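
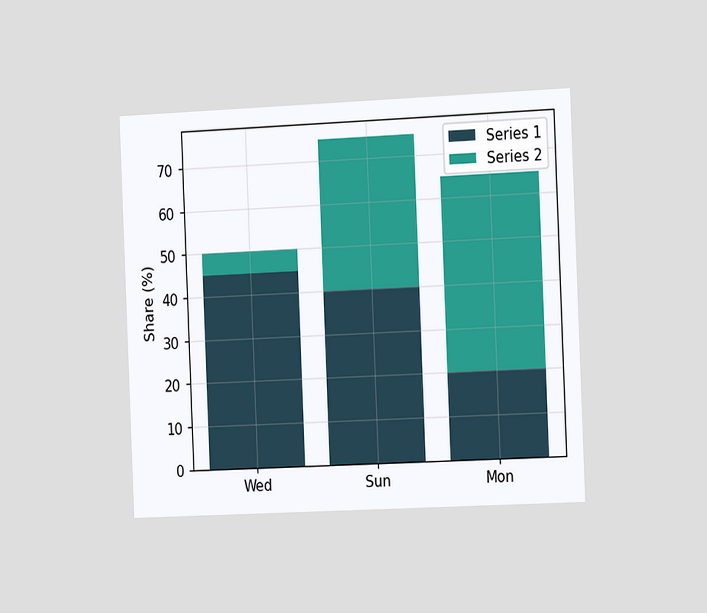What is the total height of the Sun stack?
The chart is tilted about 2° counter-clockwise and viewed slightly from the right. The Sun stack's top reaches 75% on the y-axis.

75%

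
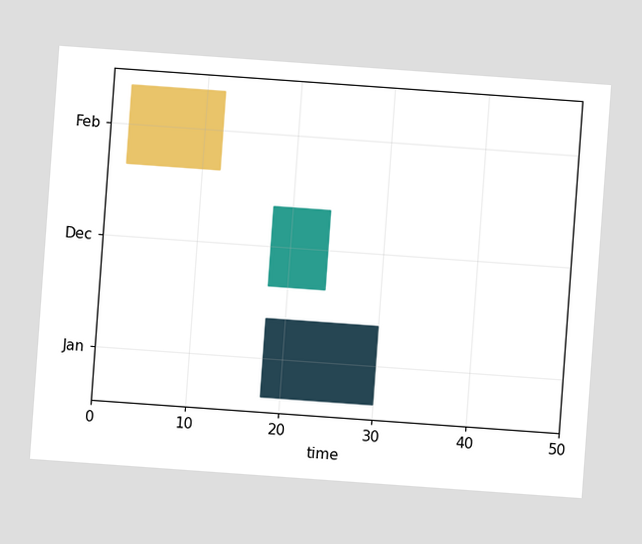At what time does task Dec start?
18

The chart is tilted about 4° clockwise. The Dec bar begins at t=18.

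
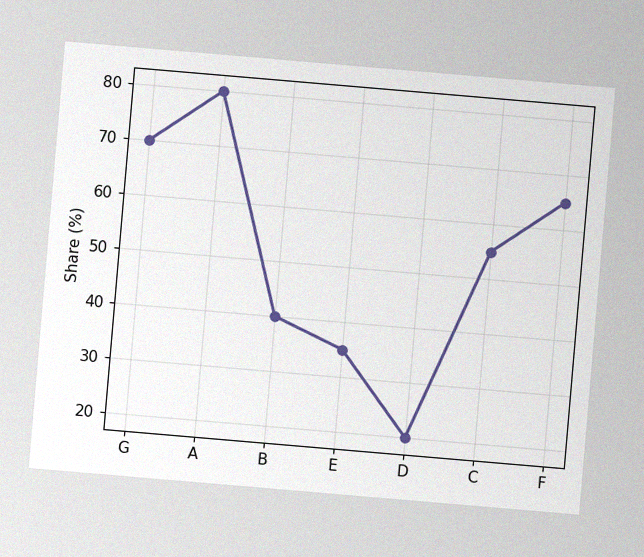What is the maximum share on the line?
80%

The chart is tilted about 5° clockwise, with some photo noise. The highest point is at A, and reading across to the y-axis gives 80%.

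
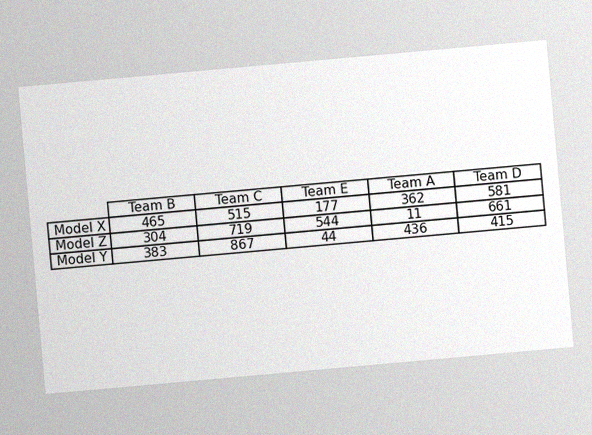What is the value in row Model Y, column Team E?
The chart is tilted about 5° counter-clockwise, with some photo noise. The (Model Y, Team E) cell reads 44.

44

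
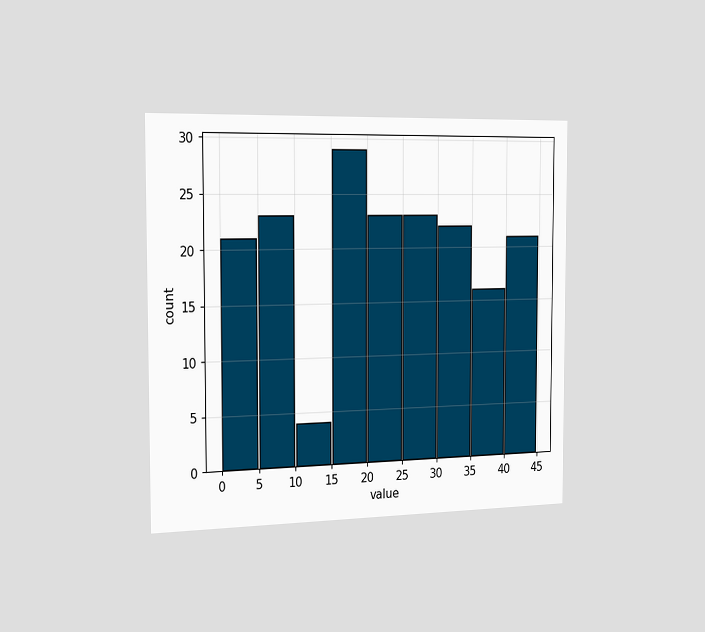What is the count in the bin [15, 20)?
29

The chart is viewed slightly from the left. The [15, 20) bin has height 29.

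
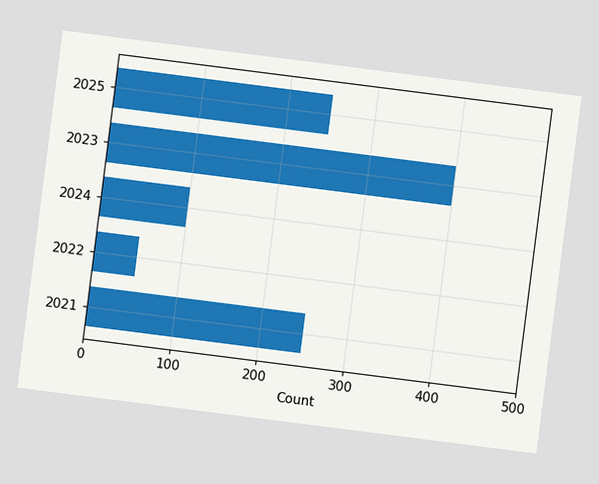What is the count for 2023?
The chart is tilted about 7° clockwise. Reading along the chart's x-axis, the 2023 bar reaches 400.

400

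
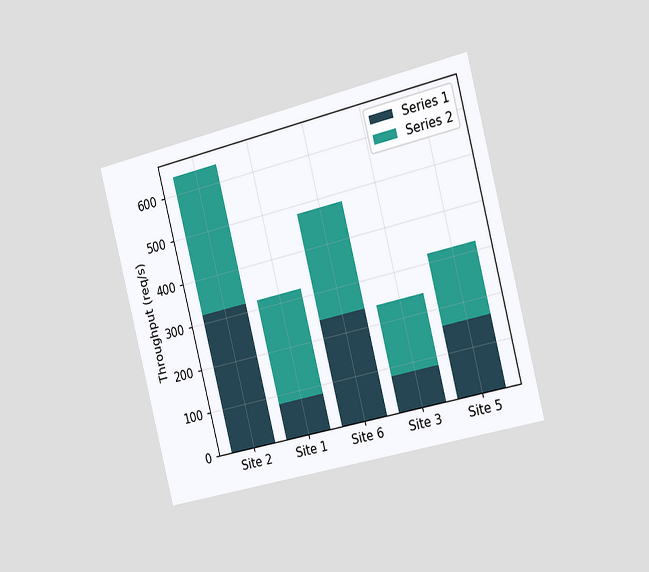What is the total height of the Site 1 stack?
320req/s

The chart is tilted about 14° counter-clockwise and viewed slightly from the right. The Site 1 stack's top reaches 320req/s on the y-axis.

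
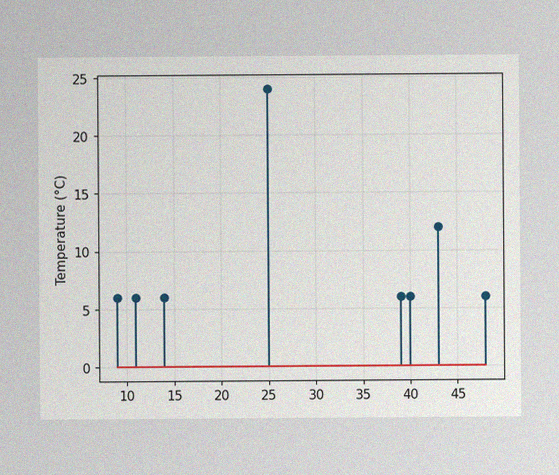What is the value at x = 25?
The image has some photo noise and uneven lighting. The stem at x=25 reaches 24°C.

24°C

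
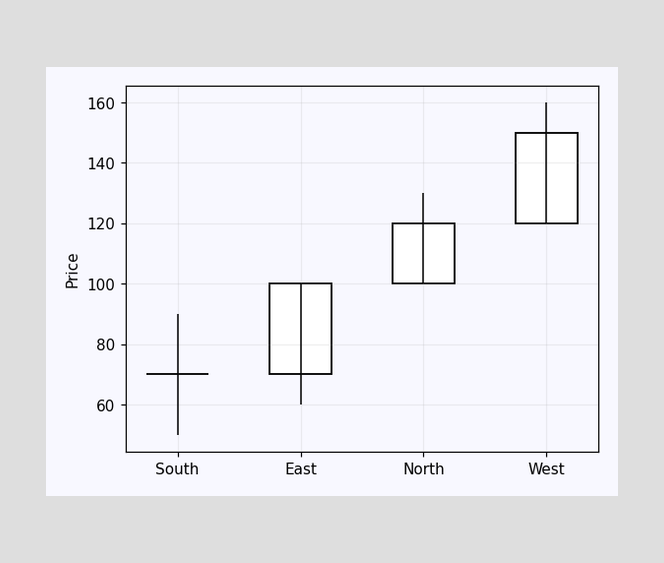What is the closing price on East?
100

The East candle closes at 100.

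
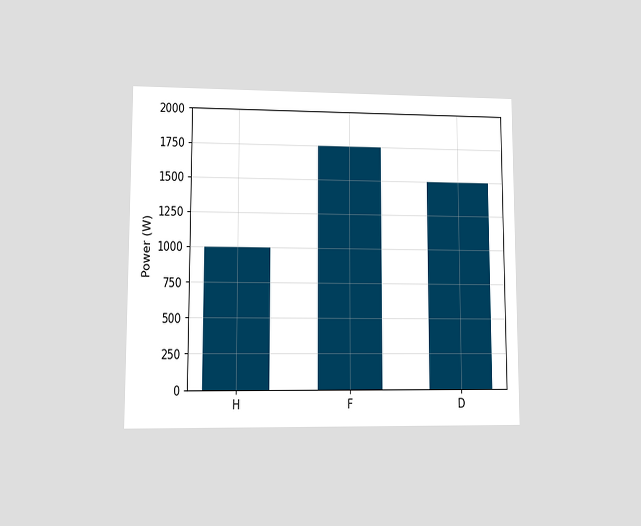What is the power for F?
The chart is viewed at a slight angle. Reading along the chart's y-axis, the F bar reaches 1750W.

1750W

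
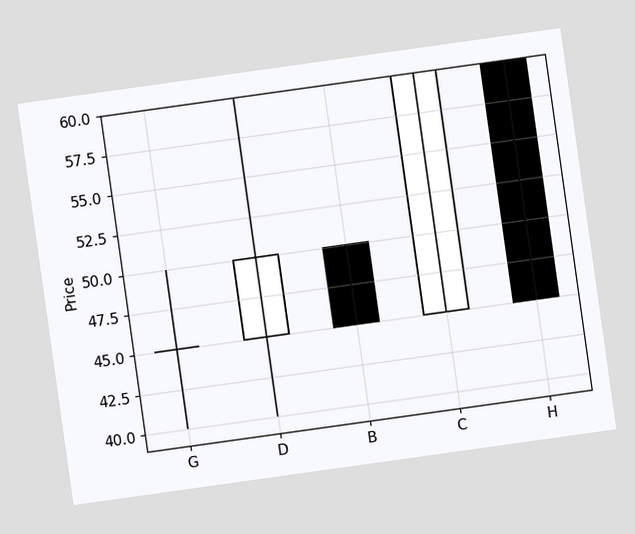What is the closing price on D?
50

The chart is tilted about 8° counter-clockwise. The D candle closes at 50.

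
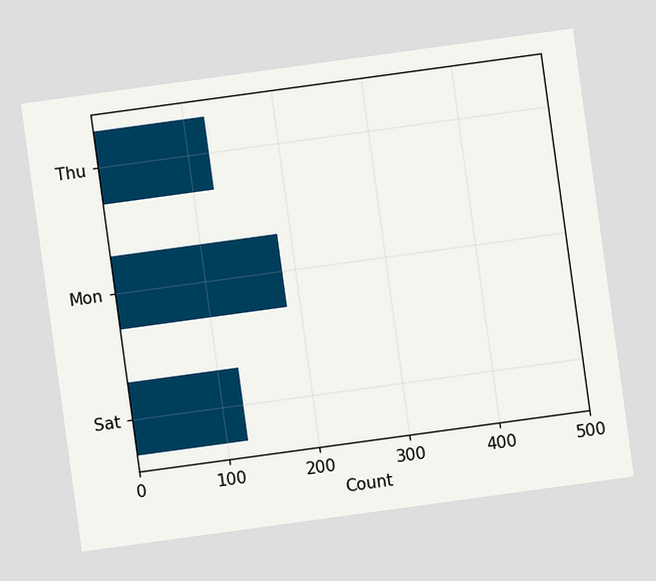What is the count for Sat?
124

The chart is tilted about 8° counter-clockwise. Reading along the chart's x-axis, the Sat bar reaches 124.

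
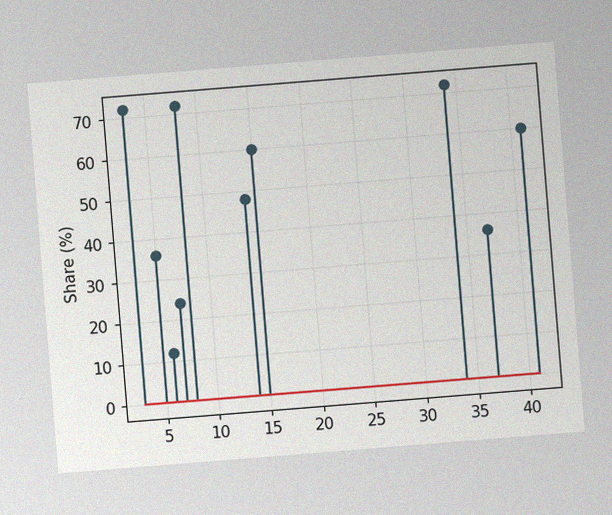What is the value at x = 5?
The chart is tilted about 5° counter-clockwise, with some photo noise. The stem at x=5 reaches 36%.

36%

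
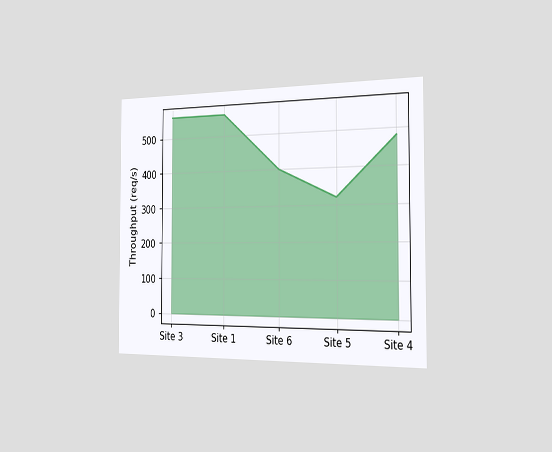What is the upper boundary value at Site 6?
400req/s

The chart is viewed slightly from the right. At Site 6 the upper boundary is at 400req/s.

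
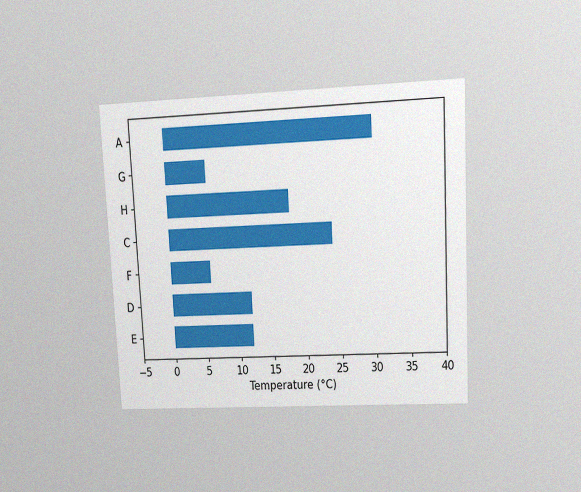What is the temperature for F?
The chart is tilted about 3° counter-clockwise and viewed at a slight angle, with some photo noise. Reading along the chart's x-axis, the F bar reaches 6°C.

6°C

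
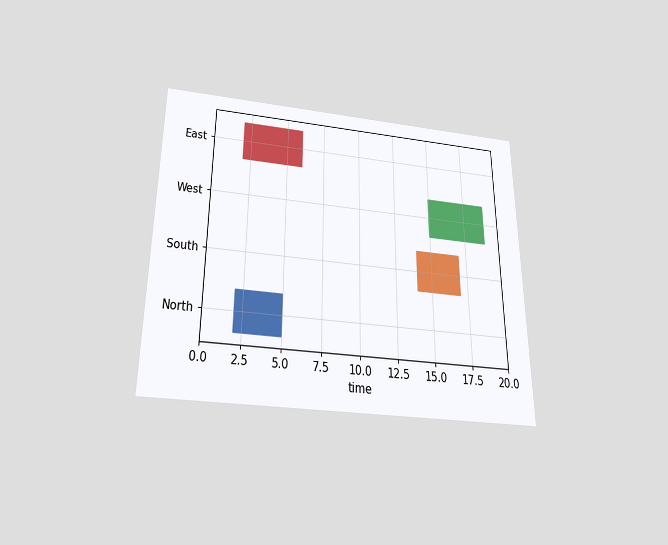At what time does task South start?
The chart is viewed slightly from below. The South bar begins at t=14.

14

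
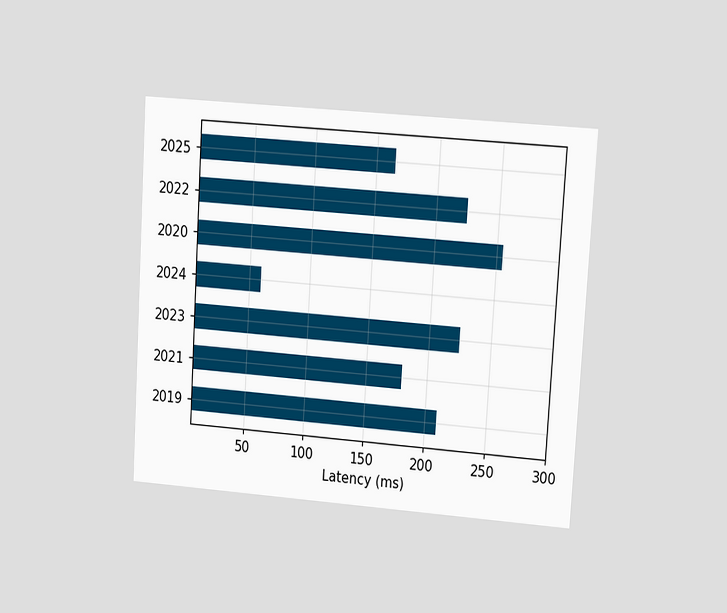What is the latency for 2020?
255ms

The chart is tilted about 3° clockwise and viewed at a slight angle. Reading along the chart's x-axis, the 2020 bar reaches 255ms.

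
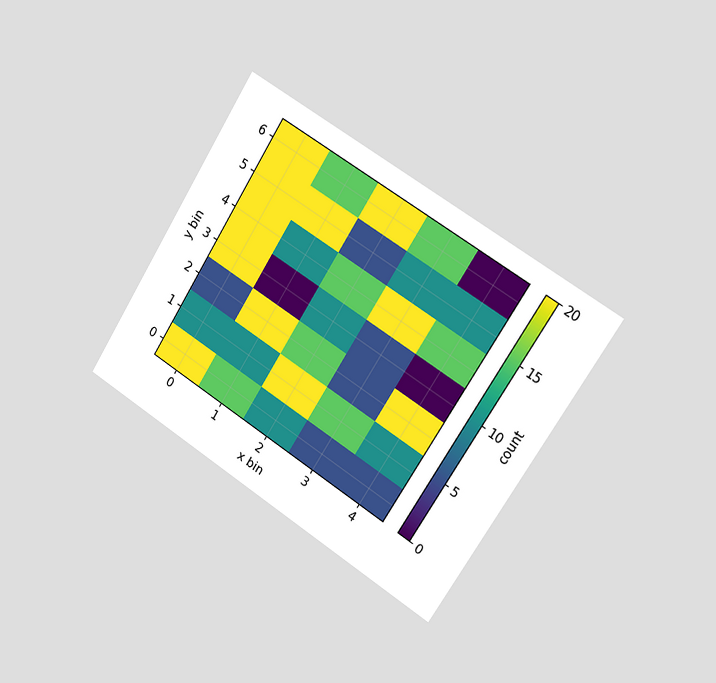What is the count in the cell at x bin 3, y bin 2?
The chart is tilted about 32° clockwise and viewed slightly from the right. Matching the cell (3, 2) against the colorbar gives 5.

5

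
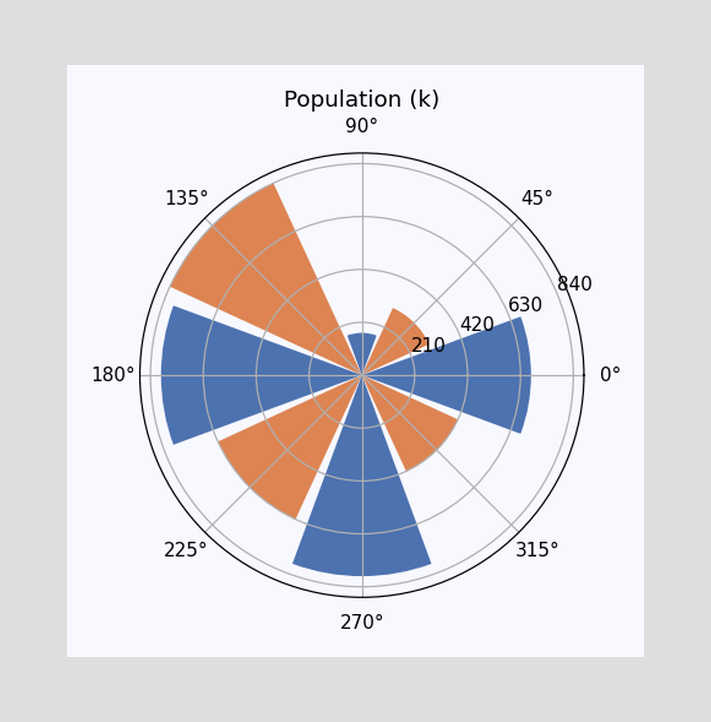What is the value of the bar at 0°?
The bar at 0° reaches 672k on the radial axis.

672k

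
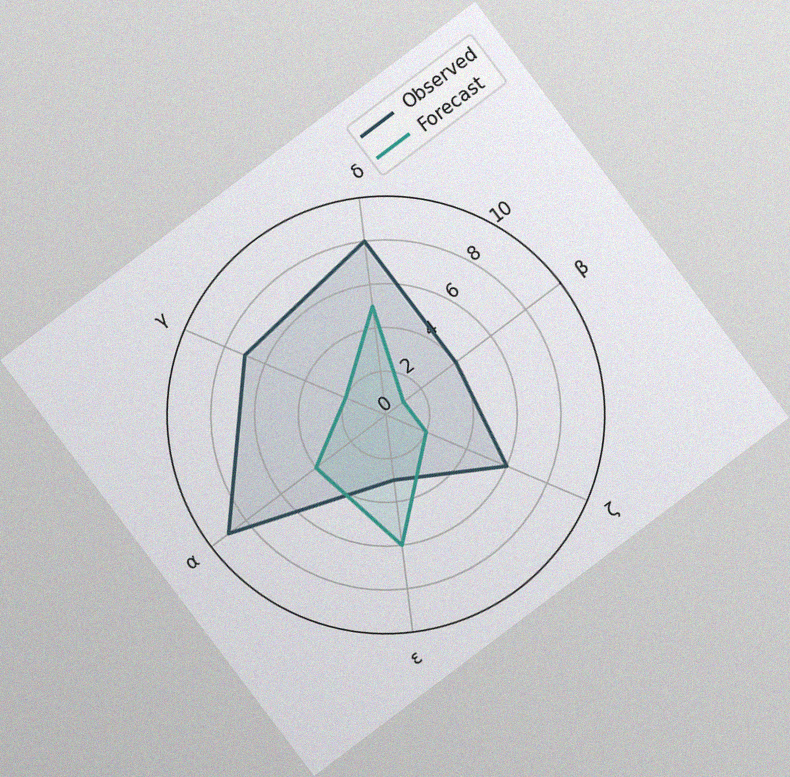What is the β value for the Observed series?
4

The chart is tilted about 37° counter-clockwise, with some photo noise. On the β axis, Observed reaches 4.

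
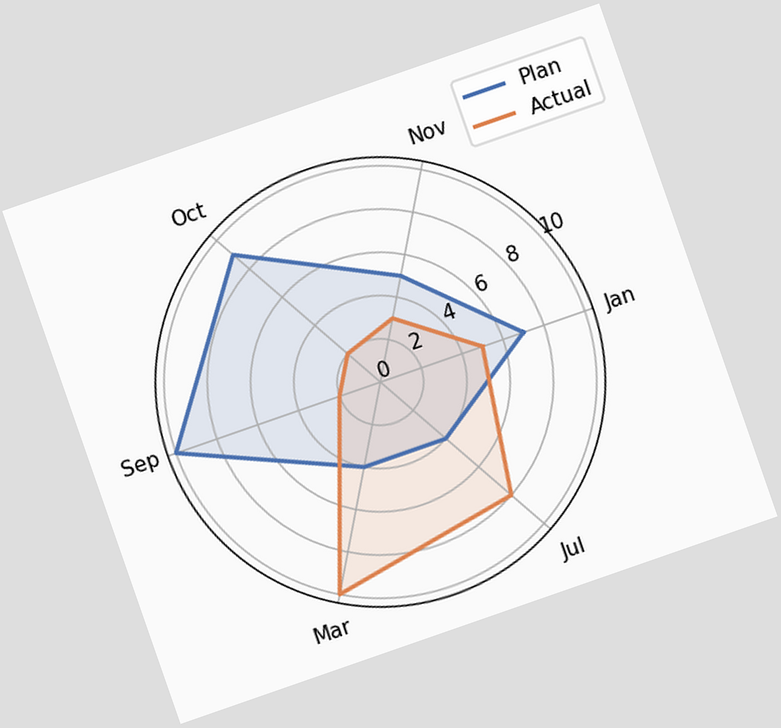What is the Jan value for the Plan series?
The chart is tilted about 19° counter-clockwise. On the Jan axis, Plan reaches 7.

7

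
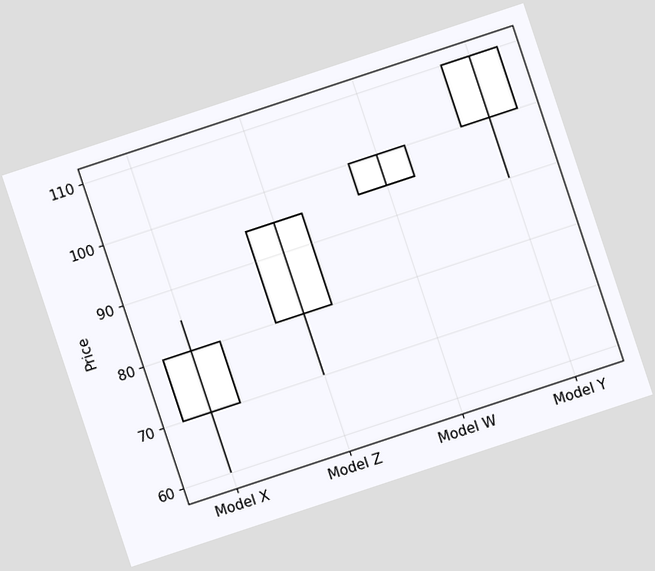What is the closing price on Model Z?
95

The chart is tilted about 18° counter-clockwise. The Model Z candle closes at 95.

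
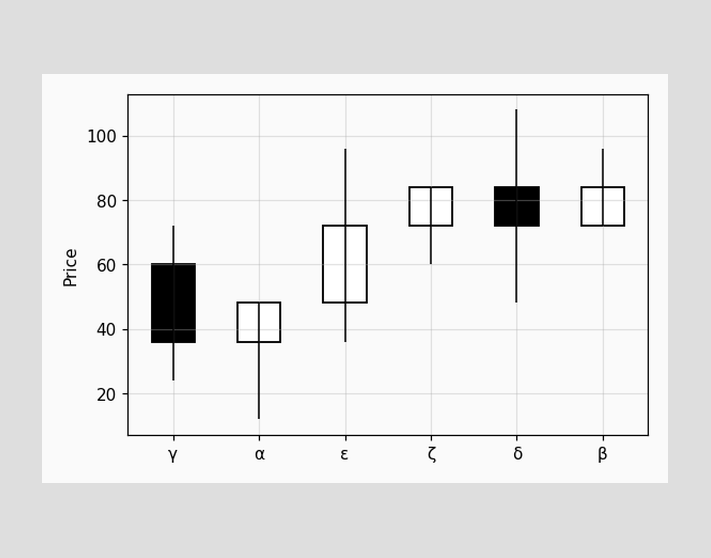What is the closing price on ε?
72

The ε candle closes at 72.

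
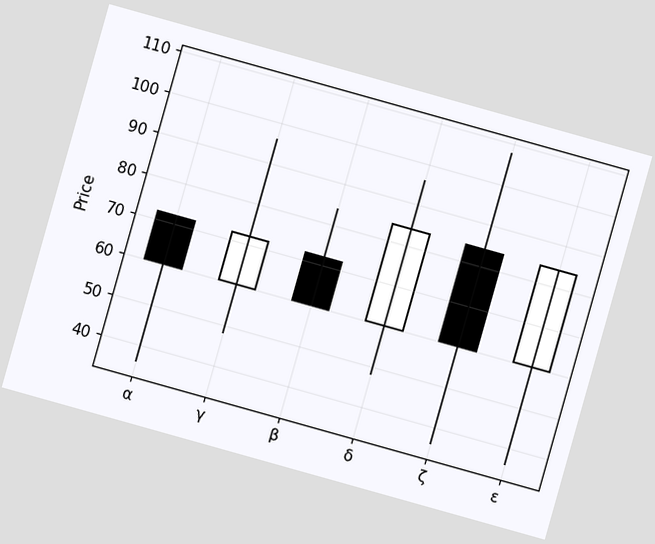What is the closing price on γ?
The chart is tilted about 16° clockwise. The γ candle closes at 72.

72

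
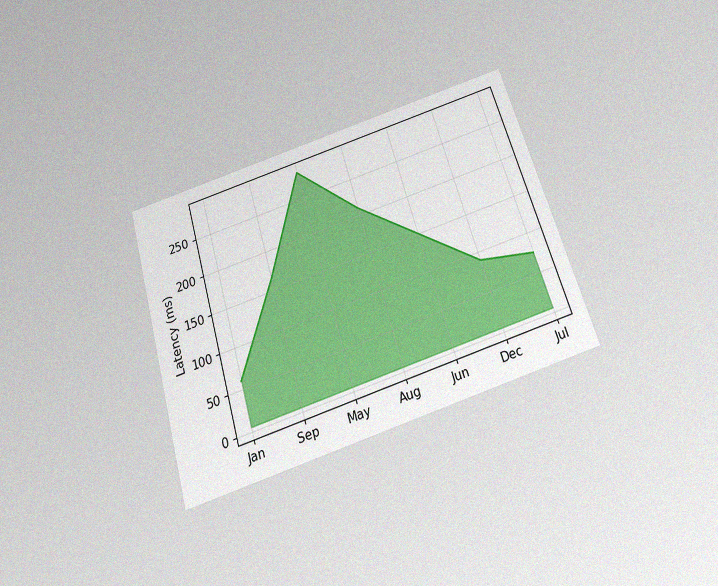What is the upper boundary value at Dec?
90ms

The chart is tilted about 17° counter-clockwise and viewed slightly from below, with some photo noise. At Dec the upper boundary is at 90ms.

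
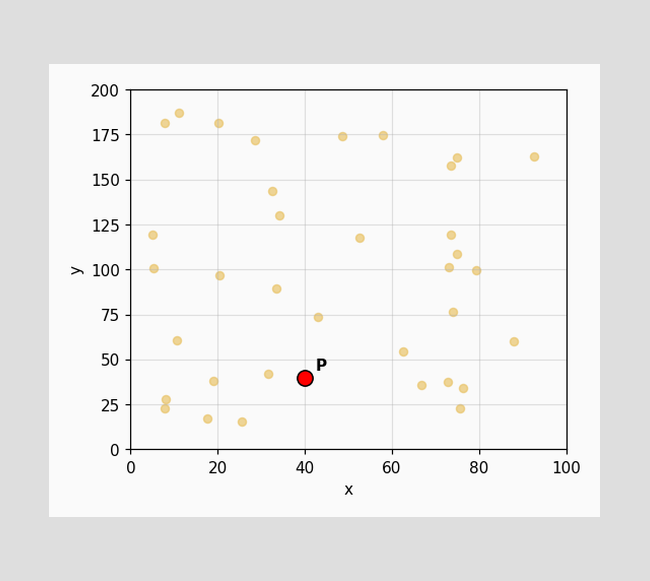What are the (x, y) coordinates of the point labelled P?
(40, 40)

Following the gridlines from P to each axis, P sits at (40, 40).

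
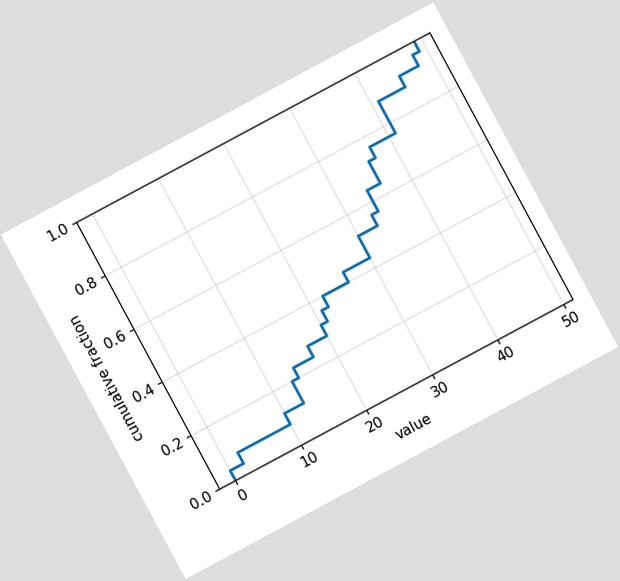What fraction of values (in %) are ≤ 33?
The chart is tilted about 28° counter-clockwise. At x=33 the ECDF step is at 56%.

56%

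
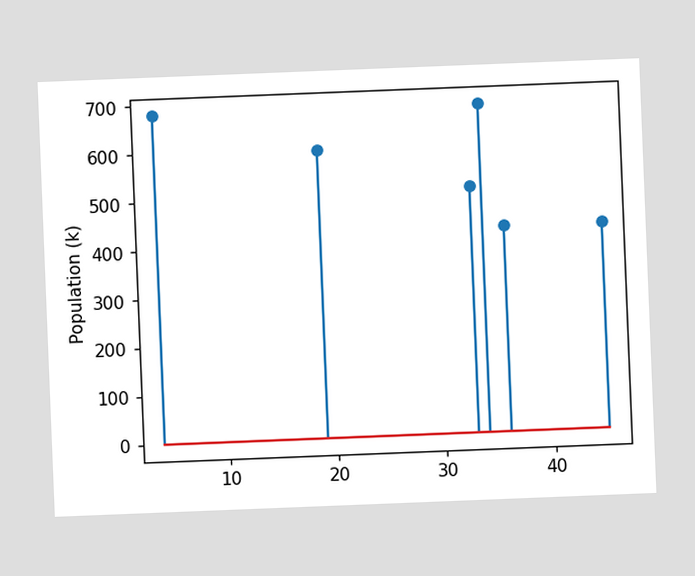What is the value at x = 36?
425k

The chart is tilted about 2° counter-clockwise. The stem at x=36 reaches 425k.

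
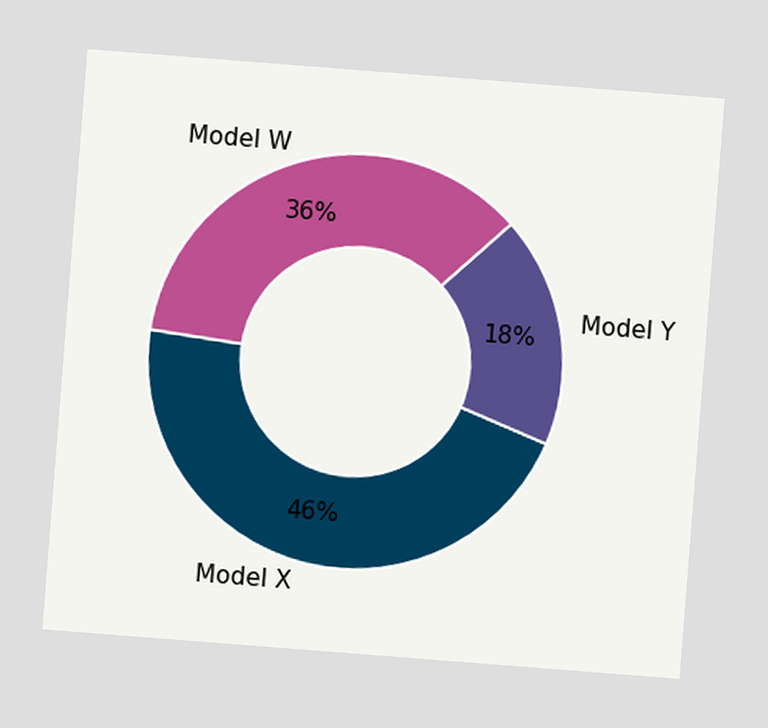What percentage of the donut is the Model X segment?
The chart is tilted about 4° clockwise. The Model X segment takes up 46% of the ring.

46%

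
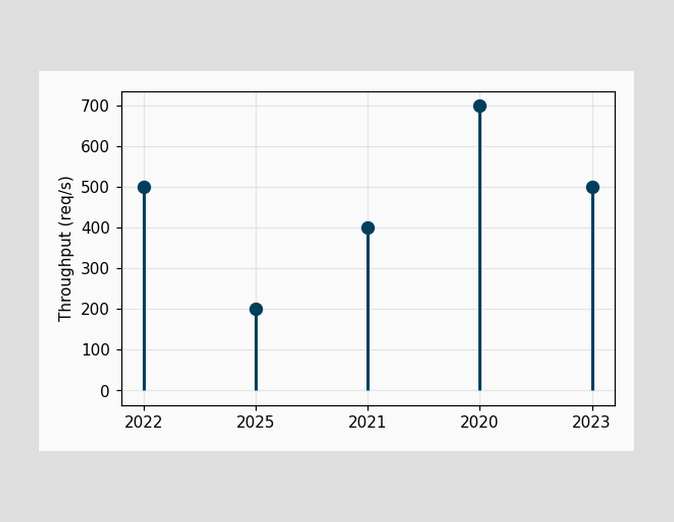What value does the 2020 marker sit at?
The 2020 marker sits at 700req/s.

700req/s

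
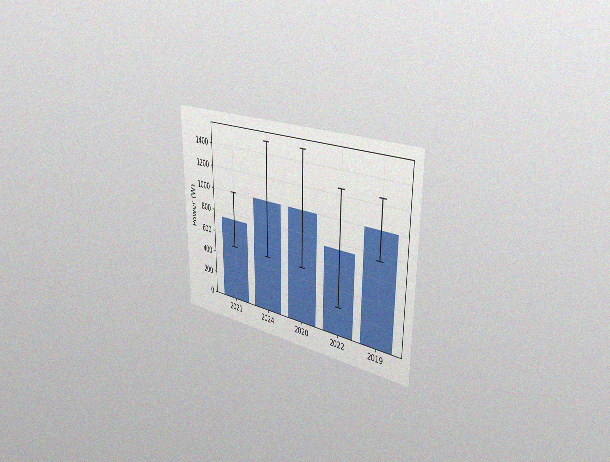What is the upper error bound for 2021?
1000W

The chart is viewed slightly from the right, with some photo noise. The 2021 bar's upper whisker reaches 1000W.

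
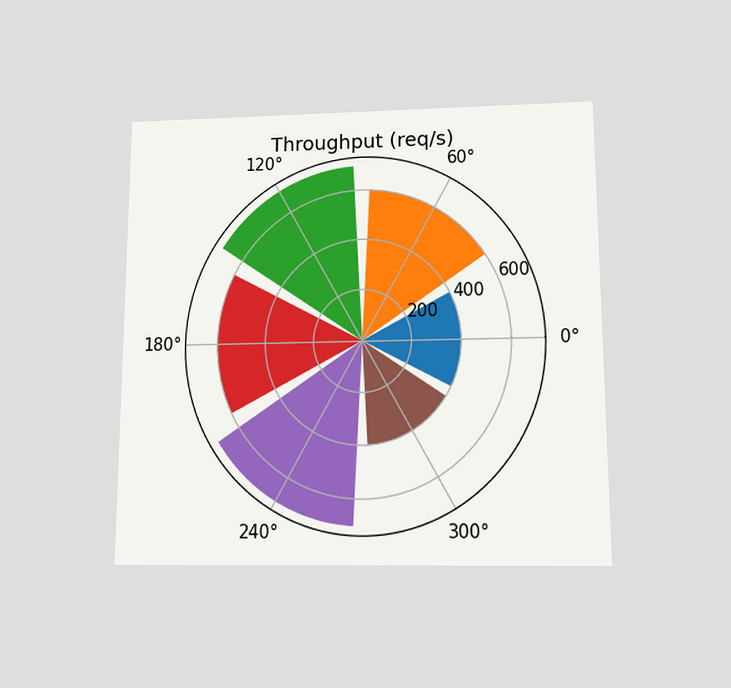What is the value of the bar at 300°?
400req/s

The chart is viewed slightly from below. The bar at 300° reaches 400req/s on the radial axis.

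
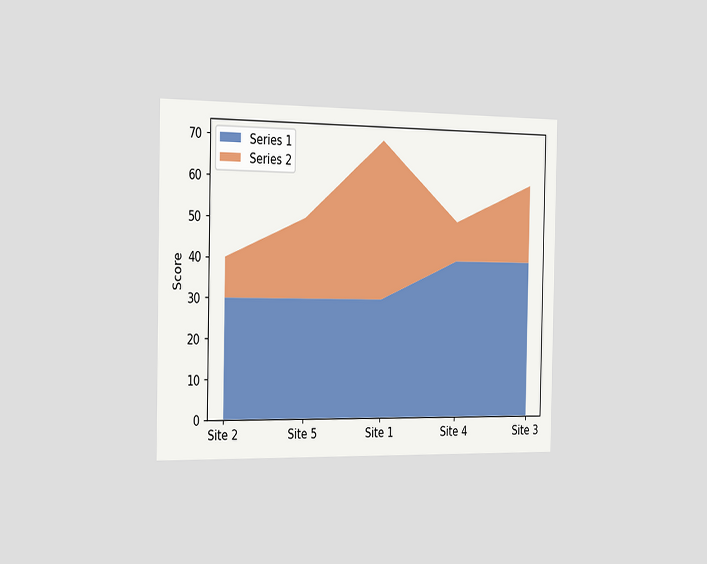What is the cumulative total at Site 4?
50

The chart is viewed slightly from the left. The stacked total at Site 4 reaches 50.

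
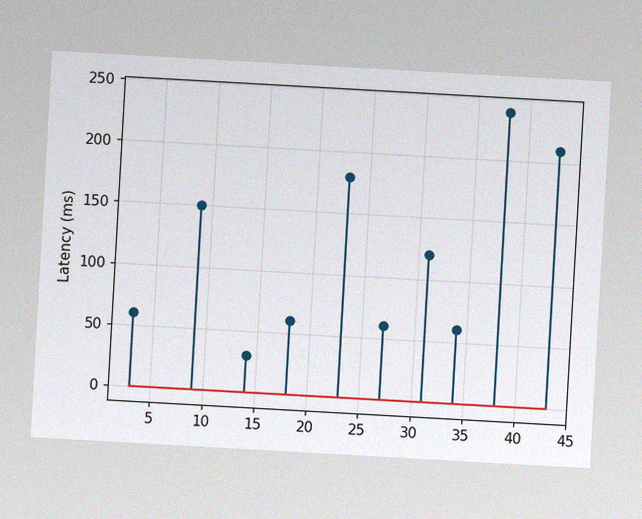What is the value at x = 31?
120ms

The chart is tilted about 3° clockwise, with some photo noise. The stem at x=31 reaches 120ms.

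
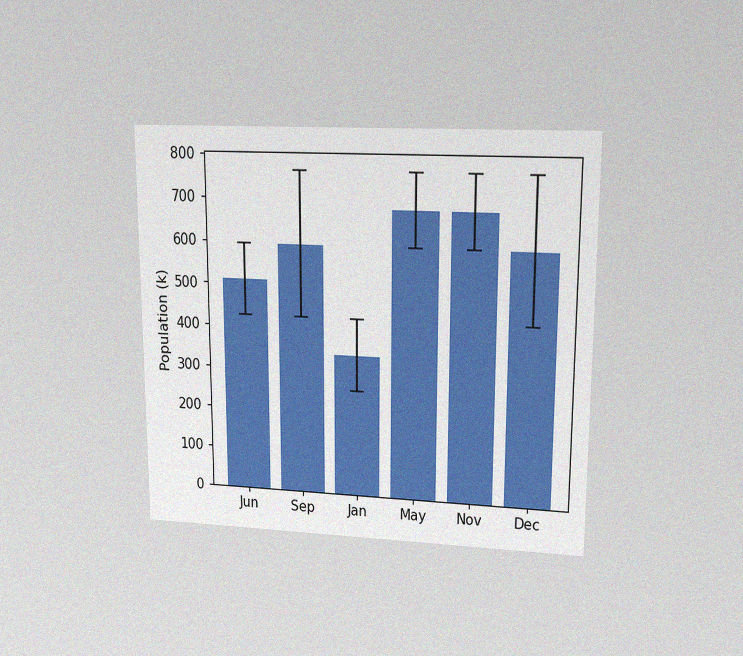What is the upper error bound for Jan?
425k

The chart is viewed at a slight angle, with some photo noise. The Jan bar's upper whisker reaches 425k.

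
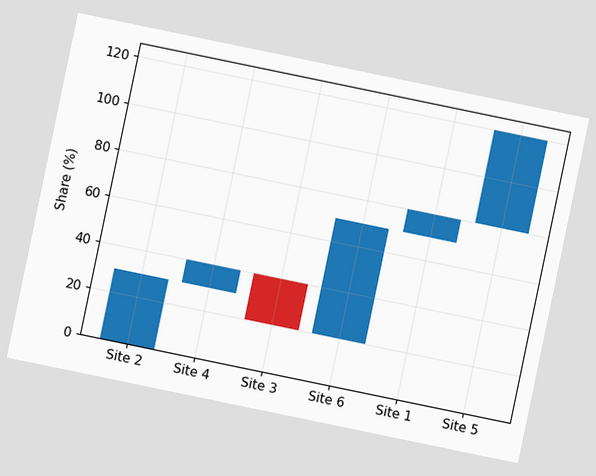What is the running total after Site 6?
The chart is tilted about 12° clockwise. After Site 6 the running total reaches 70%.

70%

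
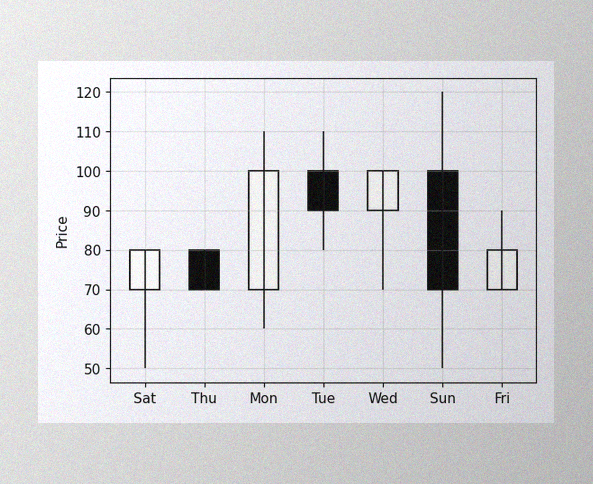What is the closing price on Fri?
80

The image has some photo noise and uneven lighting. The Fri candle closes at 80.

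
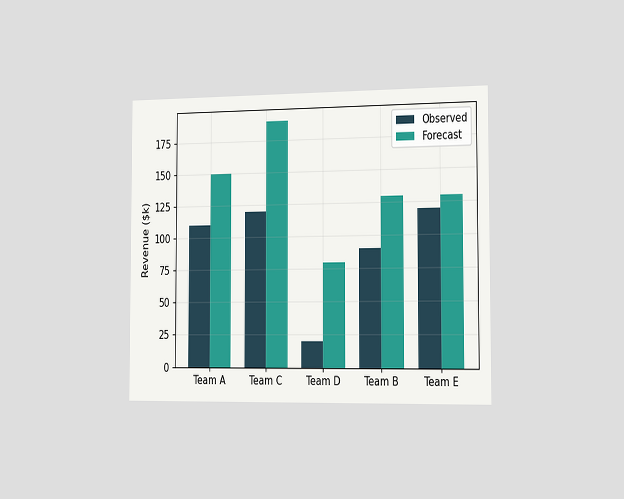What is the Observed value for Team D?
$20k

The chart is viewed slightly from the right. The Observed bar at Team D reaches $20k on the y-axis.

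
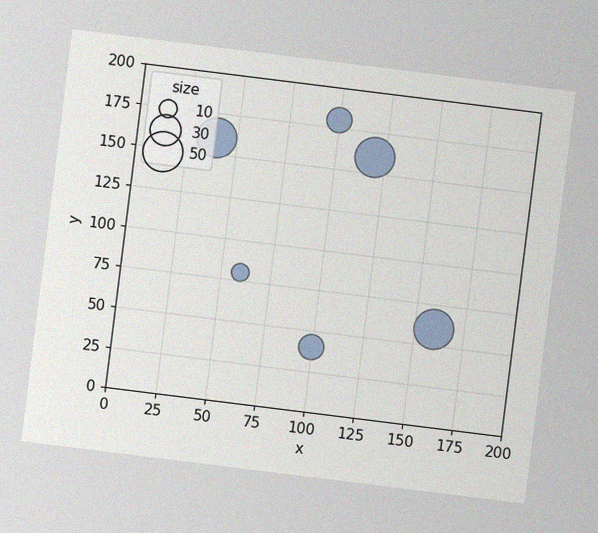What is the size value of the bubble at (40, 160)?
50

The chart is tilted about 7° clockwise, with some photo noise. Matching the bubble at (40, 160) against the size legend gives 50.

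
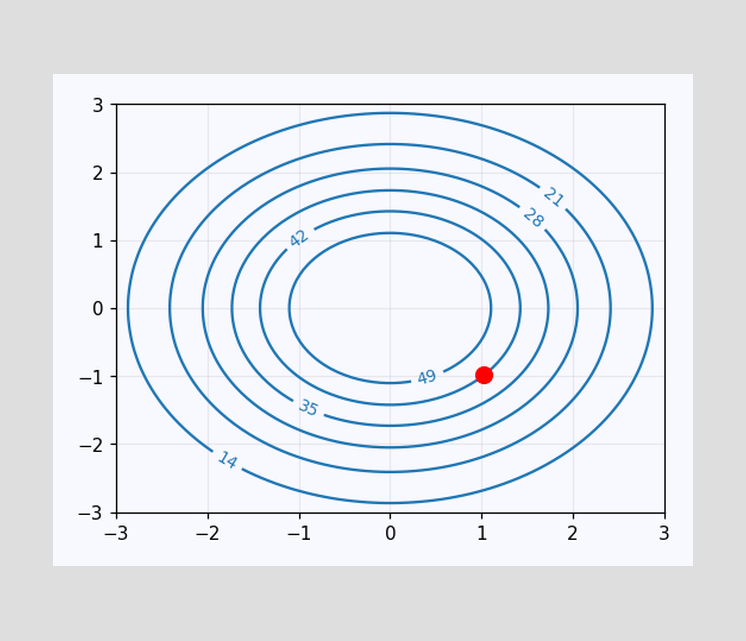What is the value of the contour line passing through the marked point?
The marked point sits on the contour labelled 42.

42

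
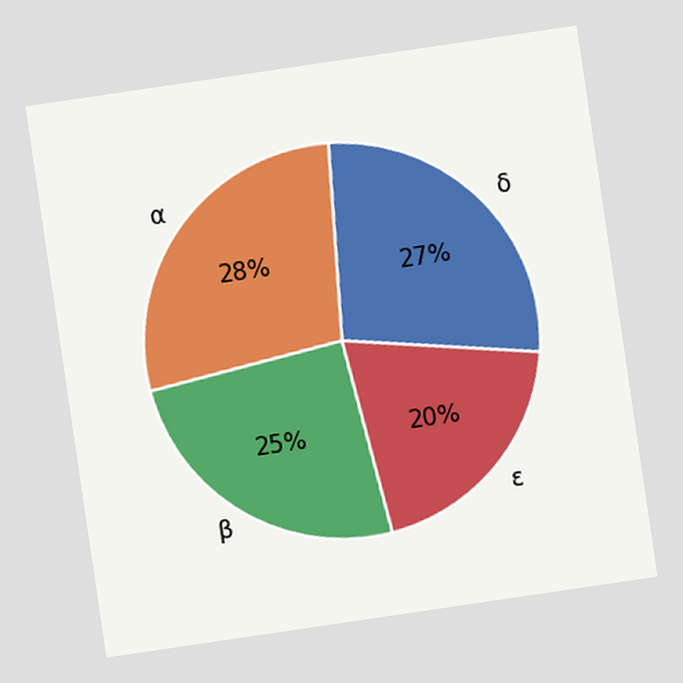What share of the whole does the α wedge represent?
The chart is tilted about 8° counter-clockwise. The α slice takes up 28% of the pie.

28%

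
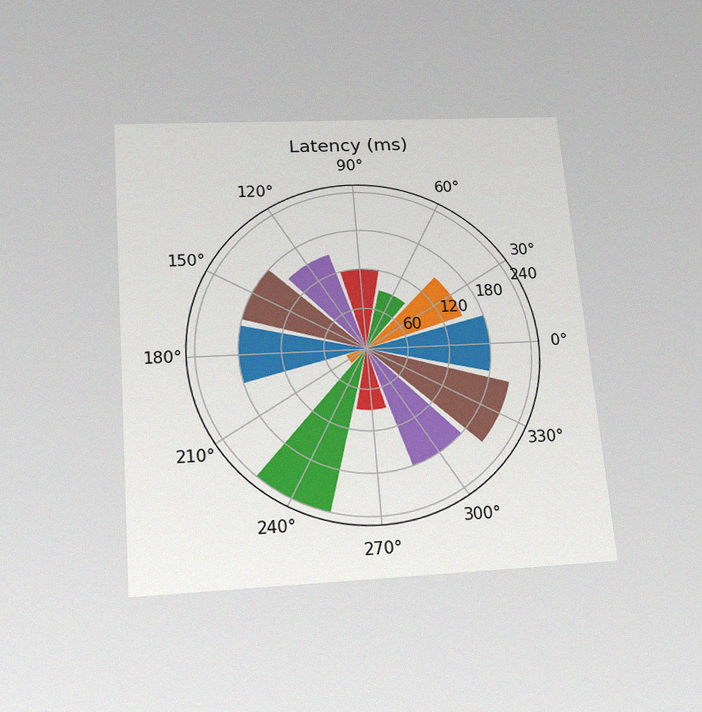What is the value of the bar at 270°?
The chart is tilted about 5° counter-clockwise and viewed slightly from below, with some photo noise. The bar at 270° reaches 90ms on the radial axis.

90ms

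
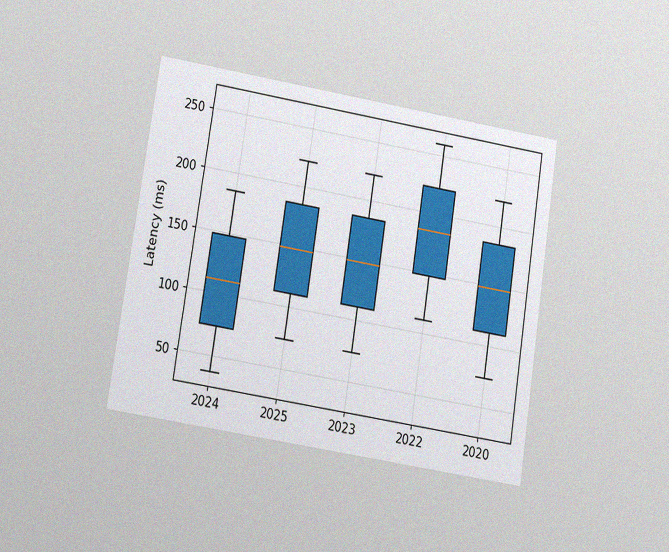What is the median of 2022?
The chart is tilted about 9° clockwise and viewed at a slight angle, with some photo noise. The median line in the 2022 box sits at 185ms.

185ms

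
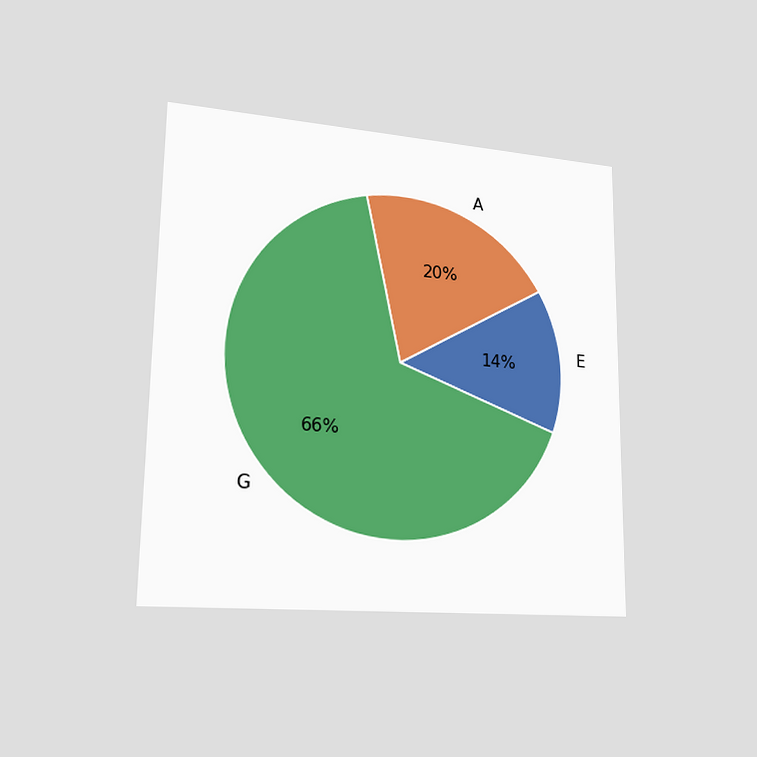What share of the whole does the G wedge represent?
The chart is viewed slightly from the left. The G slice takes up 66% of the pie.

66%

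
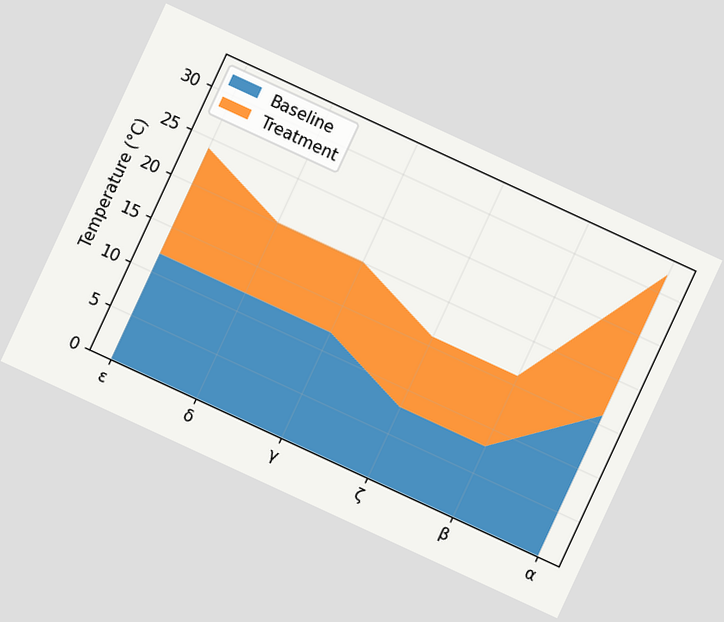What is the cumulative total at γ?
The chart is tilted about 25° clockwise. The stacked total at γ reaches 20°C.

20°C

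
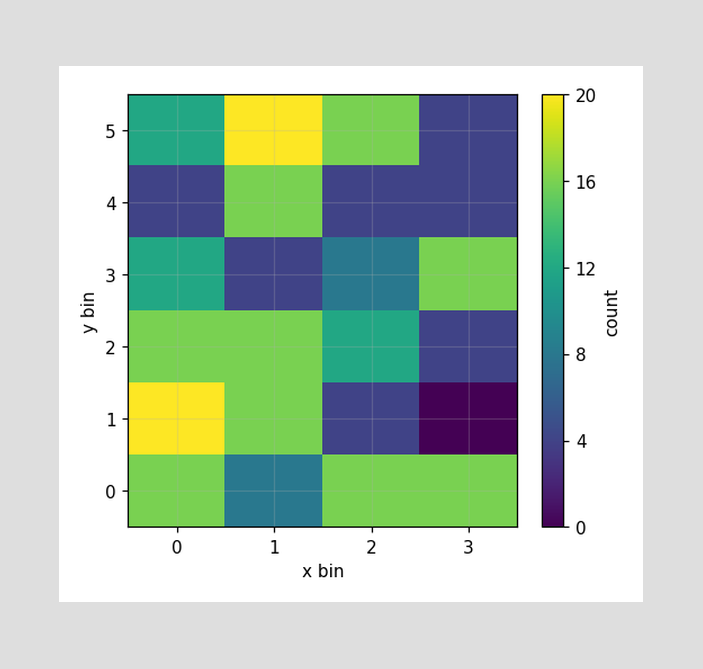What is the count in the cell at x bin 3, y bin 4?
Matching the cell (3, 4) against the colorbar gives 4.

4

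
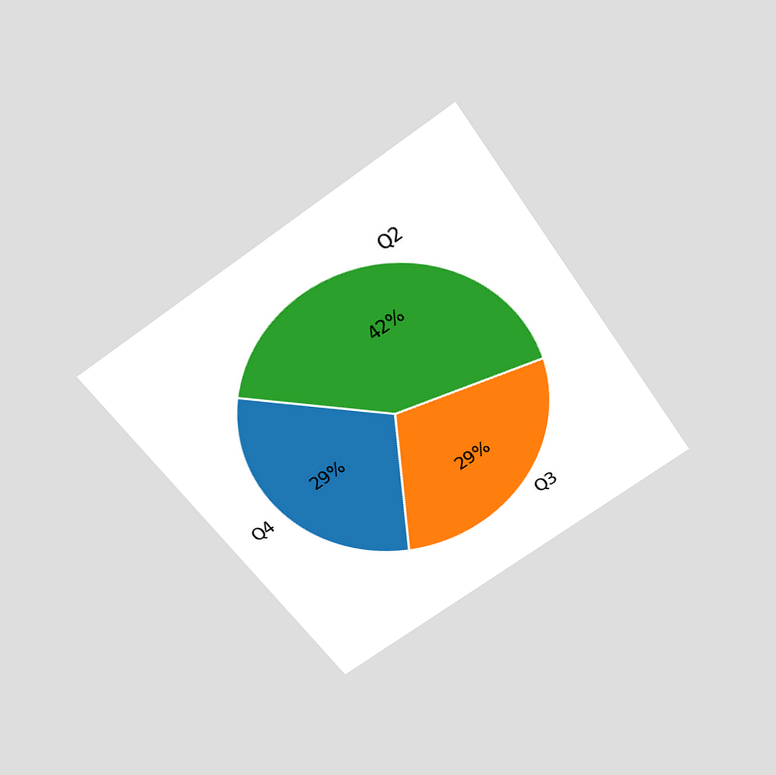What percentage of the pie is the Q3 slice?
The chart is tilted about 35° counter-clockwise and viewed slightly from above. The Q3 slice takes up 29% of the pie.

29%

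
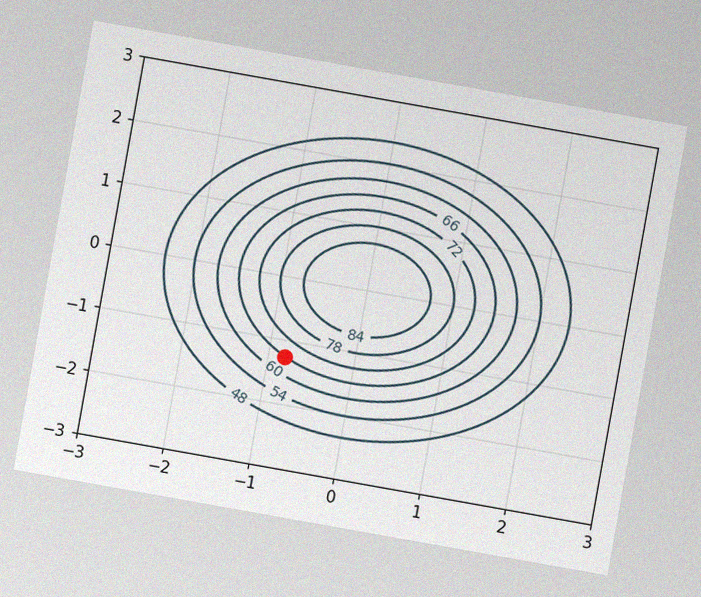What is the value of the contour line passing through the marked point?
66

The chart is tilted about 10° clockwise, with some photo noise. The marked point sits on the contour labelled 66.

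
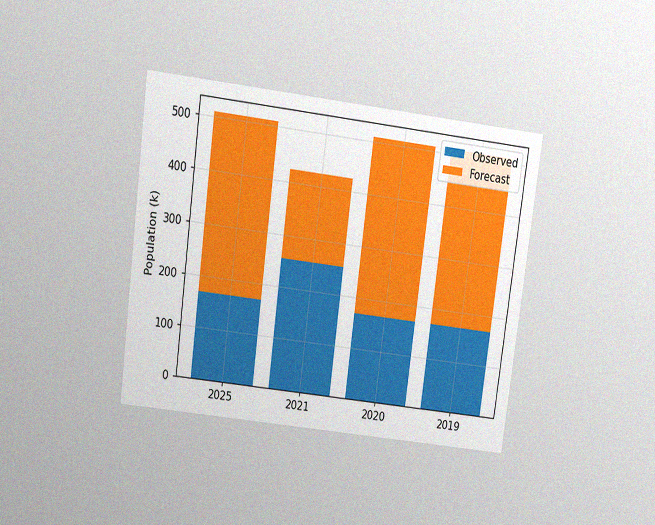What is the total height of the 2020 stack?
The chart is tilted about 7° clockwise and viewed slightly from above, with some photo noise. The 2020 stack's top reaches 510k on the y-axis.

510k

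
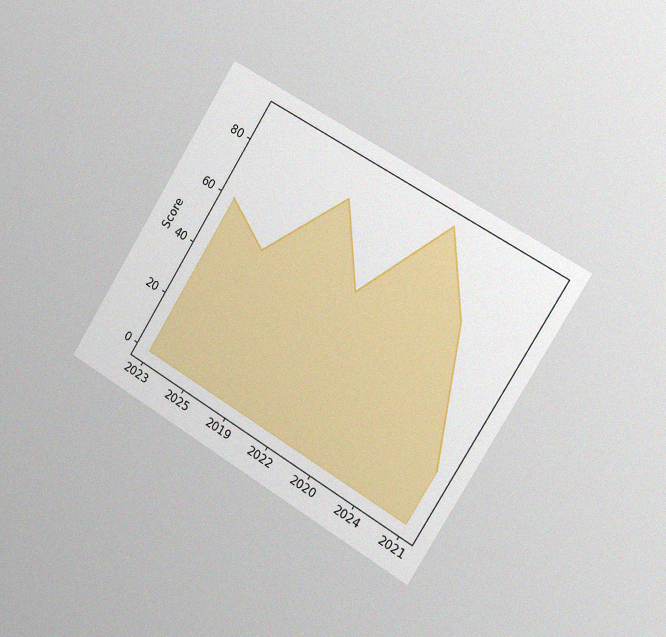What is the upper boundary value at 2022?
55

The chart is tilted about 31° clockwise and viewed slightly from the right, with some photo noise. At 2022 the upper boundary is at 55.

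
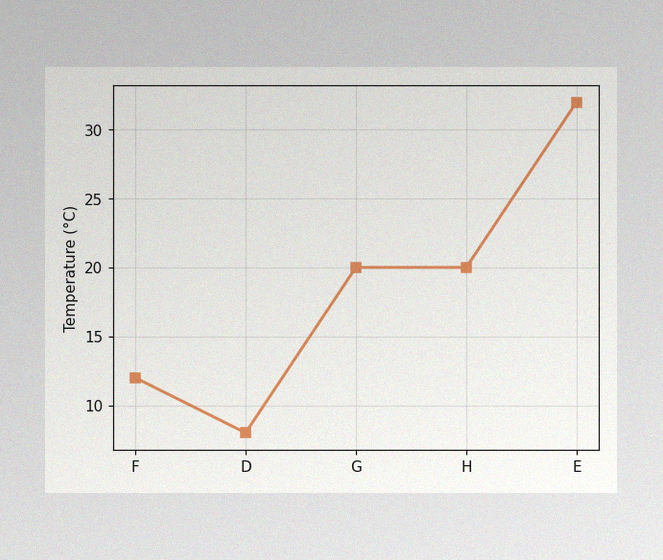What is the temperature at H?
The image has some photo noise and uneven lighting. At H, the line is at 20°C.

20°C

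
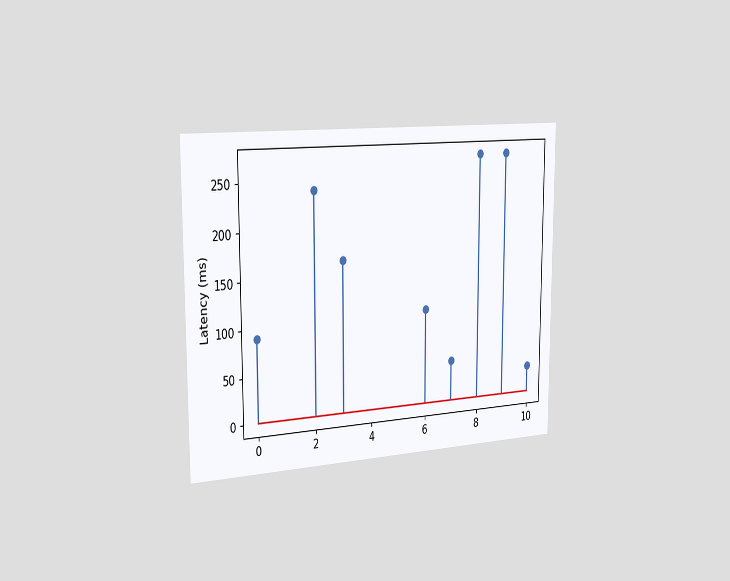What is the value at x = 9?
270ms

The chart is viewed slightly from the left. The stem at x=9 reaches 270ms.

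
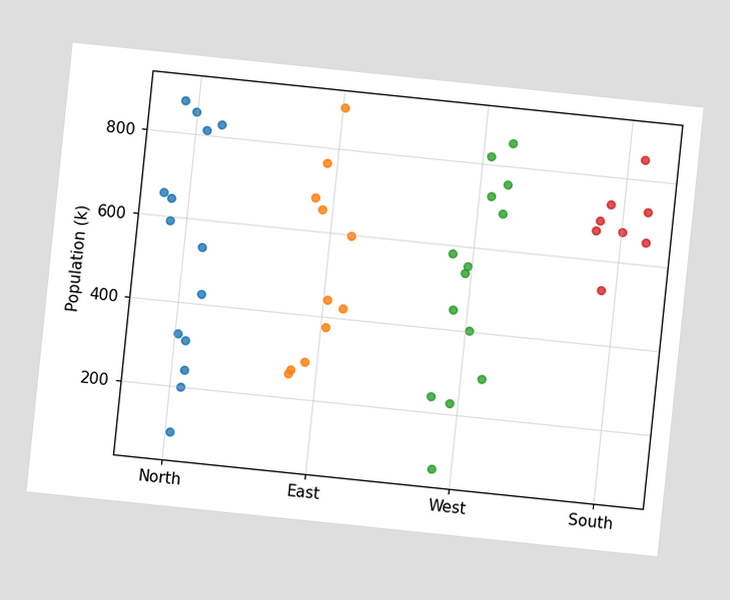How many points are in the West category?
The chart is tilted about 6° clockwise. Counting the markers in the West column gives 14.

14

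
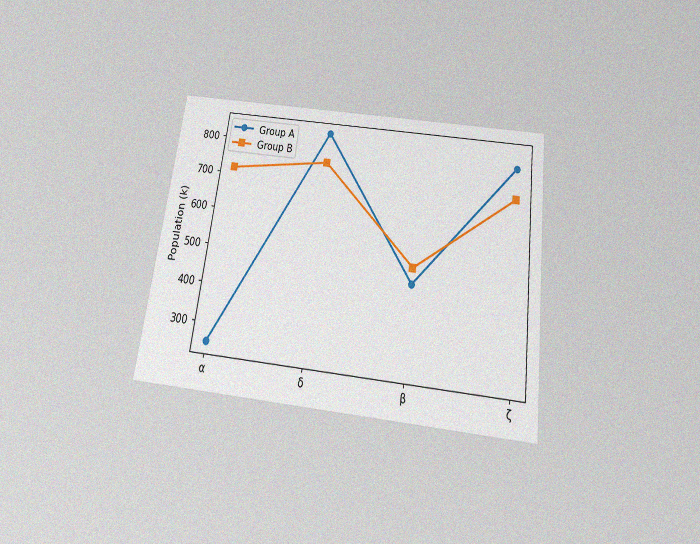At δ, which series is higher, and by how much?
The chart is tilted about 8° clockwise and viewed slightly from below, with some photo noise. At δ, Group A sits above the other line by 84k.

Group A, by 84k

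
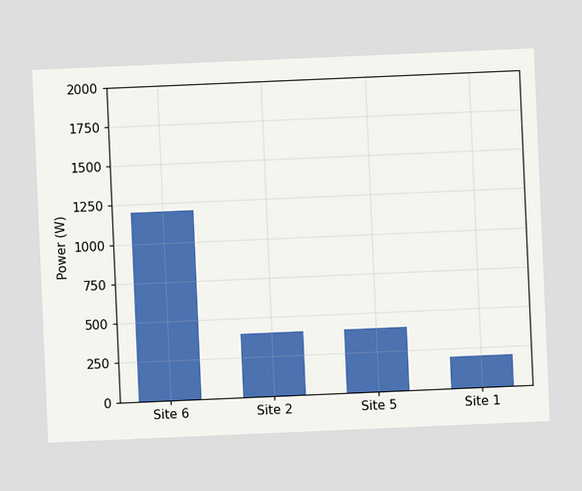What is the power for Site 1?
200W

The chart is tilted about 2° counter-clockwise. Reading along the chart's y-axis, the Site 1 bar reaches 200W.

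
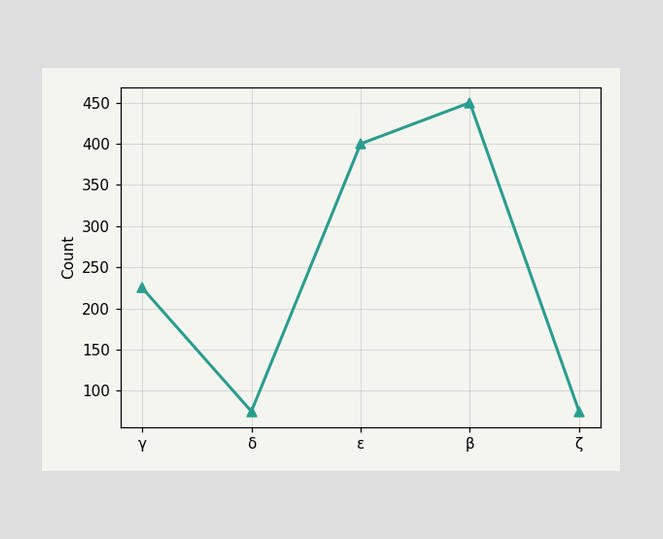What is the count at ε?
At ε, the line is at 400.

400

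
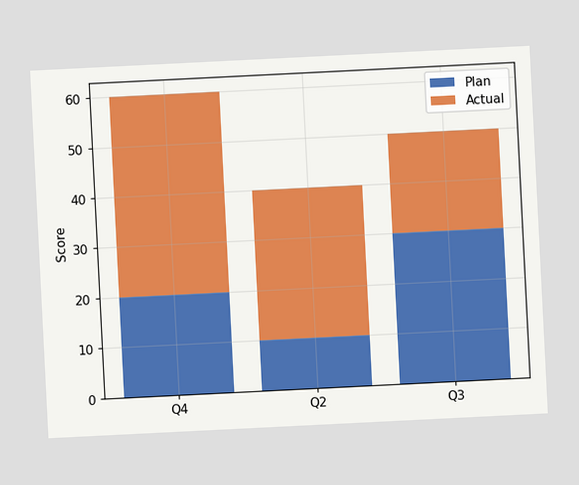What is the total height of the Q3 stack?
The chart is tilted about 3° counter-clockwise. The Q3 stack's top reaches 50 on the y-axis.

50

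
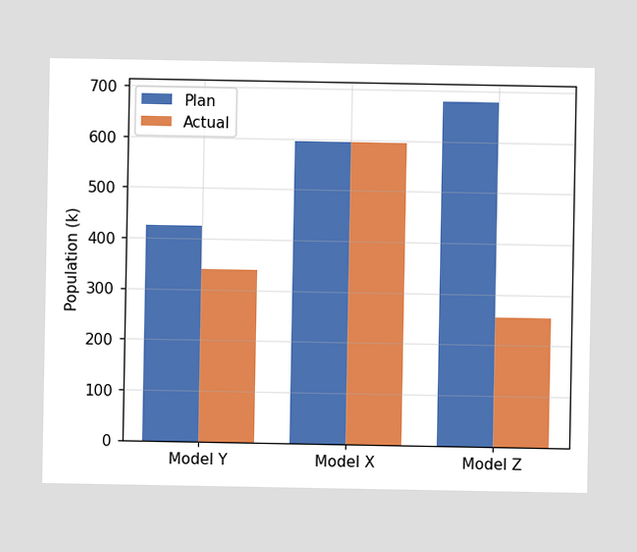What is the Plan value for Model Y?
The Plan bar at Model Y reaches 425k on the y-axis.

425k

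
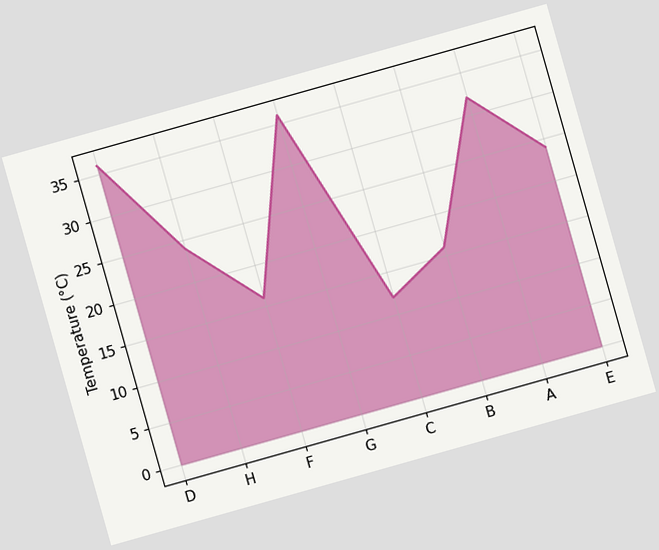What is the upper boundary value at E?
The chart is tilted about 16° counter-clockwise. At E the upper boundary is at 24°C.

24°C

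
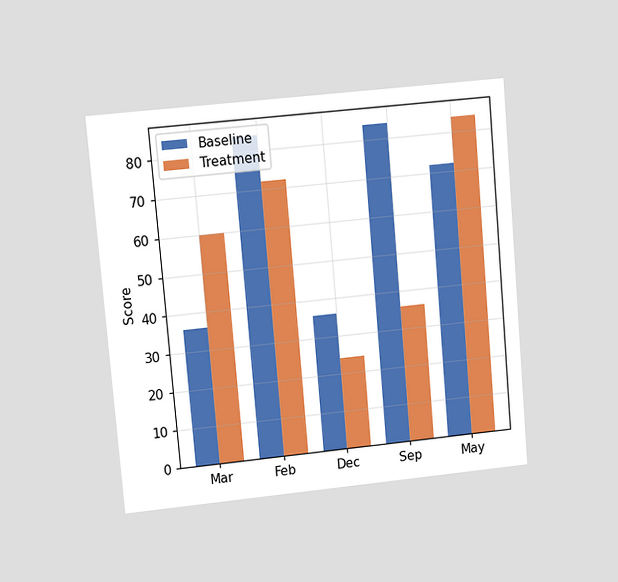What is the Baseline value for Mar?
36

The chart is tilted about 5° counter-clockwise and viewed at a slight angle. The Baseline bar at Mar reaches 36 on the y-axis.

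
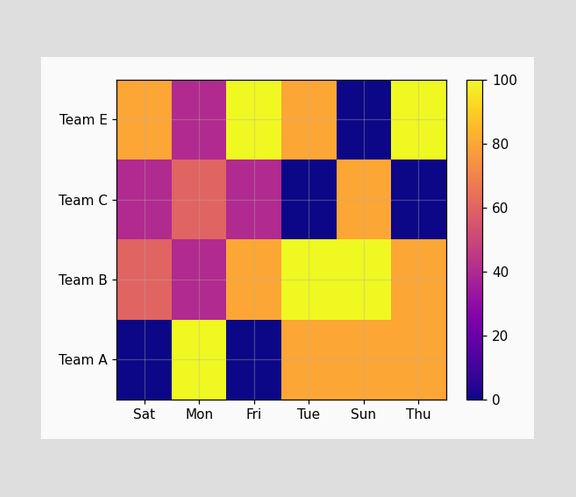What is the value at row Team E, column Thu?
Matching cell (Team E, Thu) against the colorbar gives 100.

100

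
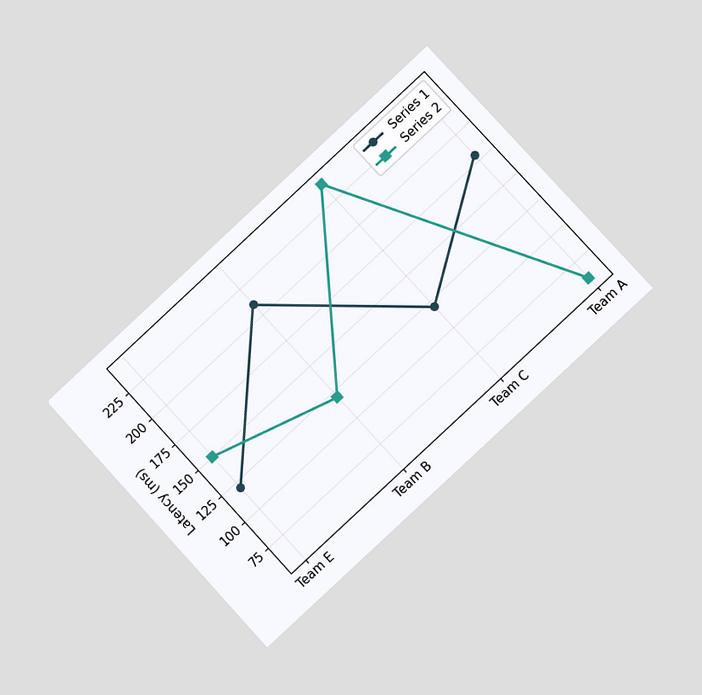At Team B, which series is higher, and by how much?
Series 1, by 90ms

The chart is tilted about 43° counter-clockwise and viewed at a slight angle. At Team B, Series 1 sits above the other line by 90ms.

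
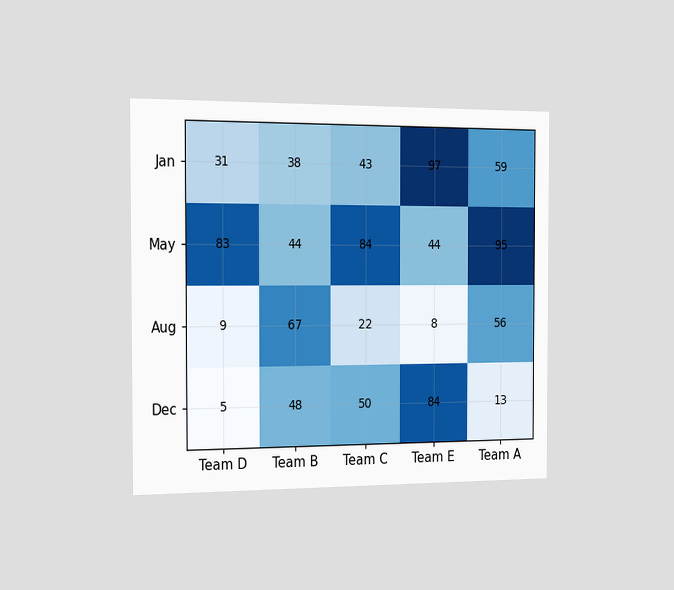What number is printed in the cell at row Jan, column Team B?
The chart is viewed slightly from the left. The (Jan, Team B) cell reads 38.

38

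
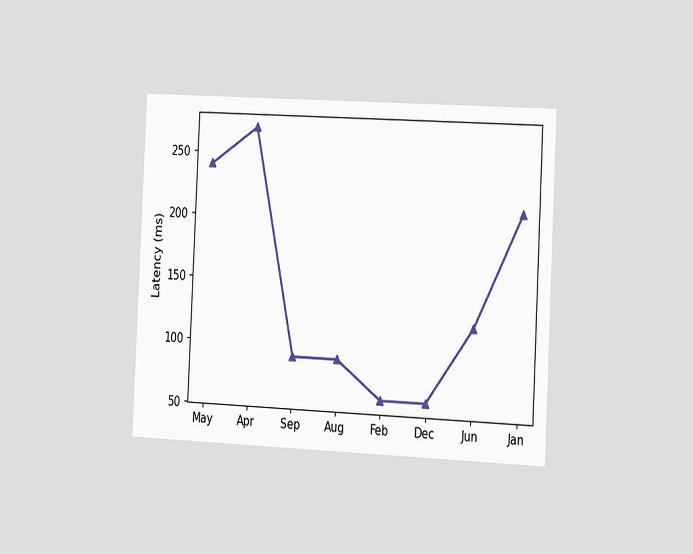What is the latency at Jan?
The chart is tilted about 3° clockwise and viewed slightly from the right. At Jan, the line is at 210ms.

210ms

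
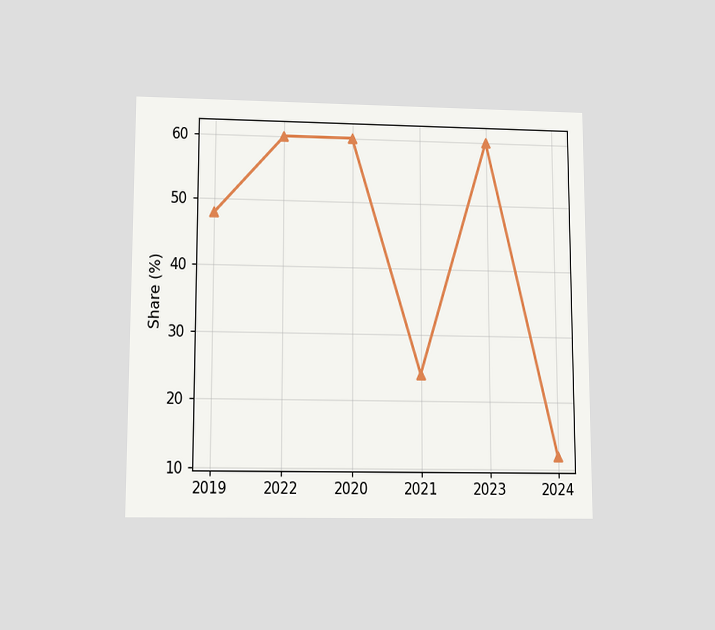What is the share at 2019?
The chart is viewed slightly from below. At 2019, the line is at 48%.

48%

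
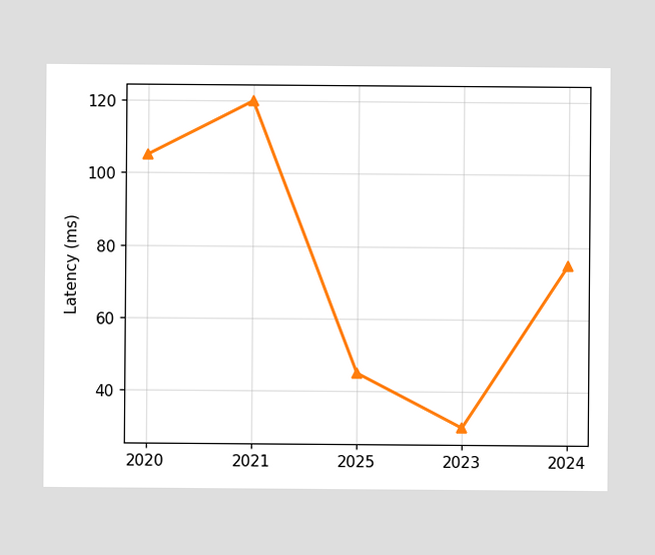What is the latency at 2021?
At 2021, the line is at 120ms.

120ms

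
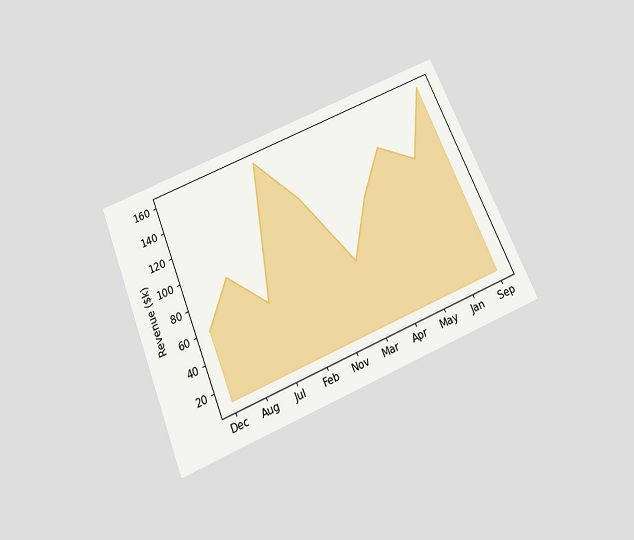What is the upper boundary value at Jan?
The chart is tilted about 23° counter-clockwise and viewed slightly from below. At Jan the upper boundary is at $110k.

$110k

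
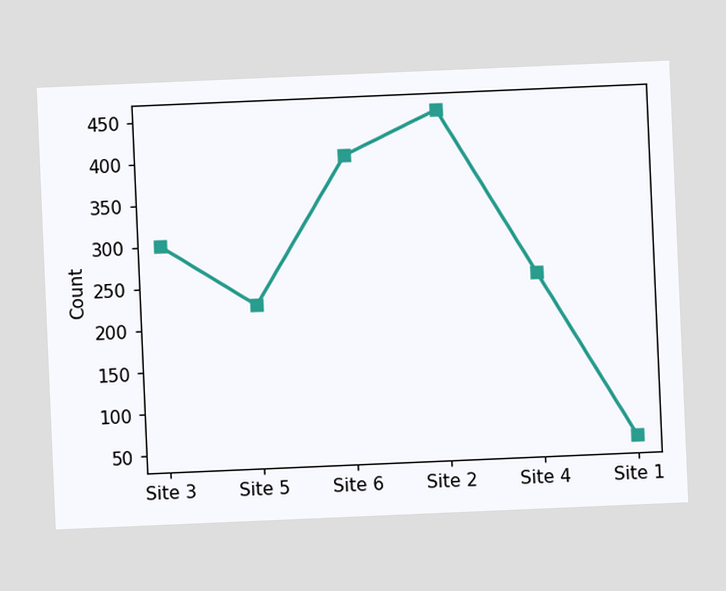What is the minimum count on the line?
50

The chart is tilted about 2° counter-clockwise. The lowest point is at Site 1, and reading across to the y-axis gives 50.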